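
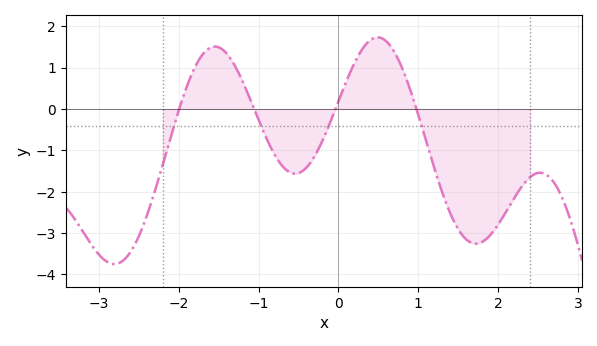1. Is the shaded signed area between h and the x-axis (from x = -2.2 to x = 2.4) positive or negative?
negative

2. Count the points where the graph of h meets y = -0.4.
4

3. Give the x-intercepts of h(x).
-2, -1.1, 0, 1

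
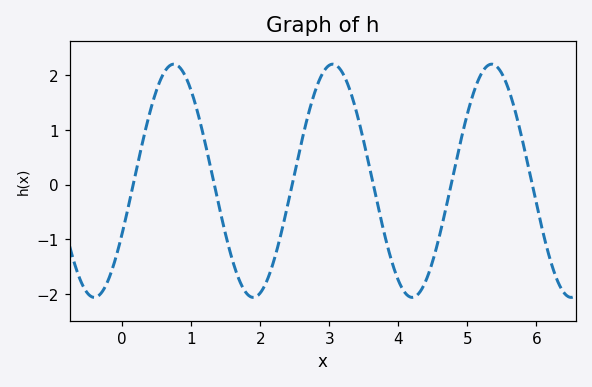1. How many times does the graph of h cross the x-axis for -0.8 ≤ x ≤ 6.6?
6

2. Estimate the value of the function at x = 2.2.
-1.4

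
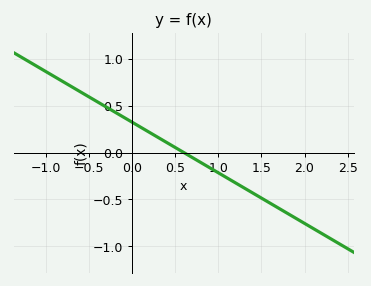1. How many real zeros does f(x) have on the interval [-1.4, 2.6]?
1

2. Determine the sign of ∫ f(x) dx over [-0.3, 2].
negative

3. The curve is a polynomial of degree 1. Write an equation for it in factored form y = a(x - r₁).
y = -0.54(x - 0.6)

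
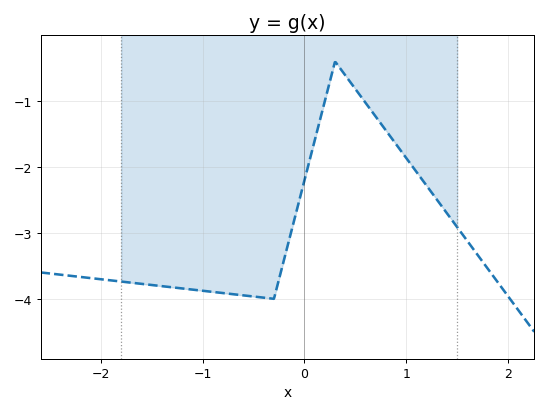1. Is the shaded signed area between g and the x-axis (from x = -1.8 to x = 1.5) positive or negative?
negative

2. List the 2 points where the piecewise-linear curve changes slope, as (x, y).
(-0.3, -4); (0.3, -0.4)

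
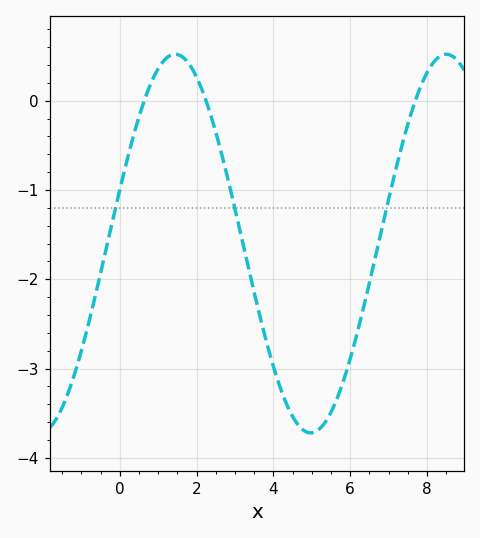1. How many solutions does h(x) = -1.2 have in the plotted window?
3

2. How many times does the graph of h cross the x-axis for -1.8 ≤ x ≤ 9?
3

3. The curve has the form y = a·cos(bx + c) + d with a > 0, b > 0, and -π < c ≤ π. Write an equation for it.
y = 2.12cos(0.89x - 1.3) - 1.6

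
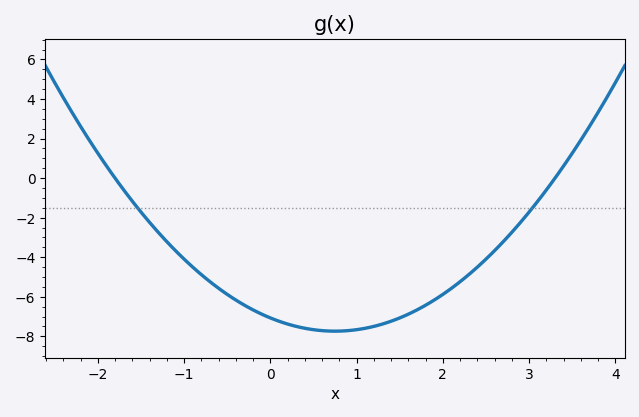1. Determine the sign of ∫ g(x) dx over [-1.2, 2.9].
negative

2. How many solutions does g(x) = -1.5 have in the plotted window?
2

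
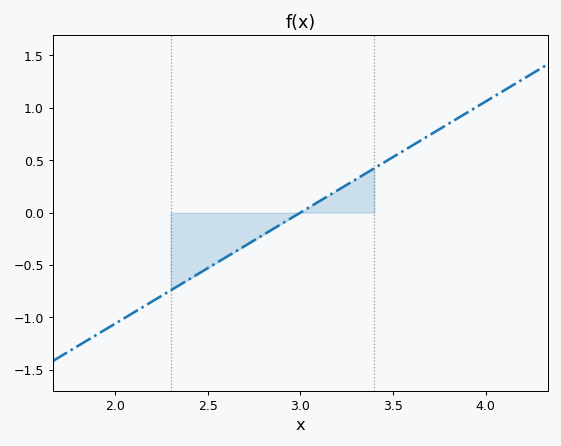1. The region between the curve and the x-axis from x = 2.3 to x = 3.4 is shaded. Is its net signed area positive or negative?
negative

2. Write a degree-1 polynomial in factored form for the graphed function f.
y = 1.06(x - 3)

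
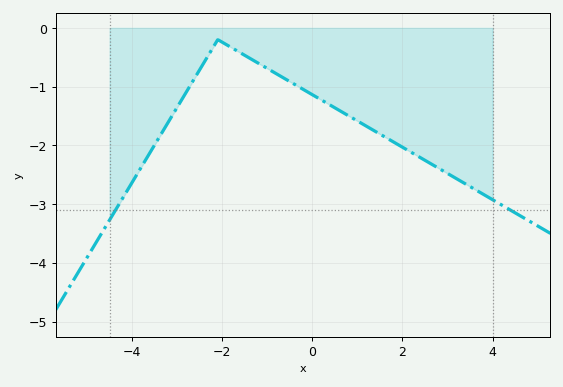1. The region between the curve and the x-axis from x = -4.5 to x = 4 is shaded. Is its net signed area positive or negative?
negative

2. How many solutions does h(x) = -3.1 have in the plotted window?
2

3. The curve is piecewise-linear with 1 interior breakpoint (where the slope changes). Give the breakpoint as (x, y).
(-2.1, -0.2)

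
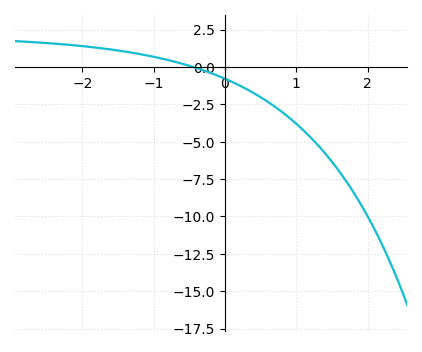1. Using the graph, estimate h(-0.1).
-0.581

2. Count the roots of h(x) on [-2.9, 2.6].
1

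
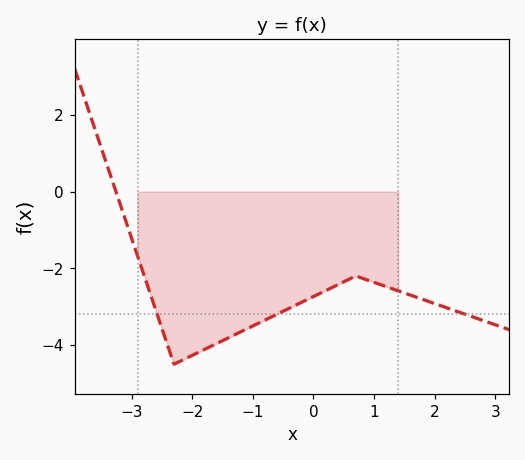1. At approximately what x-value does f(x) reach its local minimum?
-2.3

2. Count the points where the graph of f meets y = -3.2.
3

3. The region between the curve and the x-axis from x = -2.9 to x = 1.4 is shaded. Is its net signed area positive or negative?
negative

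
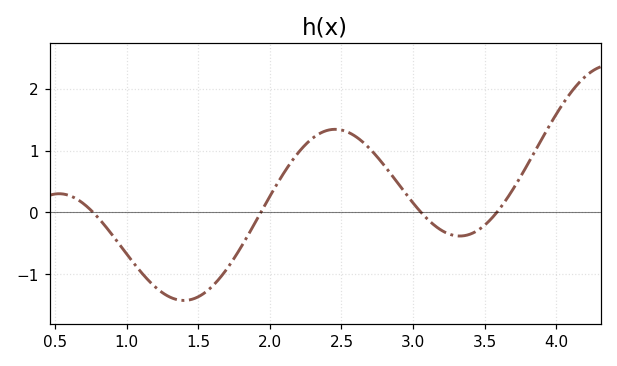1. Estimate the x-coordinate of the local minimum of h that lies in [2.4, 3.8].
3.3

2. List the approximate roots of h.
0.8, 1.9, 3.1, 3.6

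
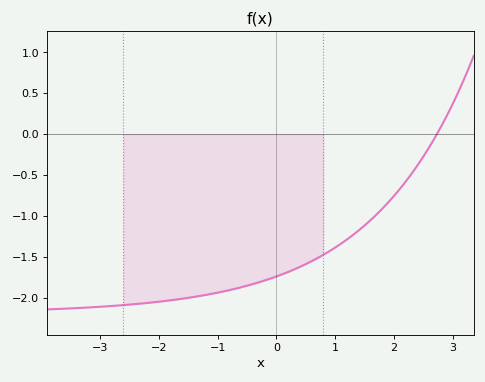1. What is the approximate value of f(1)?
-1.39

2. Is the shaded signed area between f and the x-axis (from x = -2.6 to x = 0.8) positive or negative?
negative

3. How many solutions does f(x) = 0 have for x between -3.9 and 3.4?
1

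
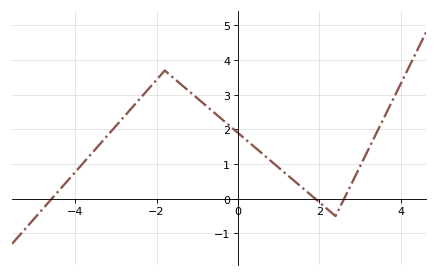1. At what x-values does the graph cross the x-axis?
-4.6, 1.8, 2.6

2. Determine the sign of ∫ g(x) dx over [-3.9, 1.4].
positive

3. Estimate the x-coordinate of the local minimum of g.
2.4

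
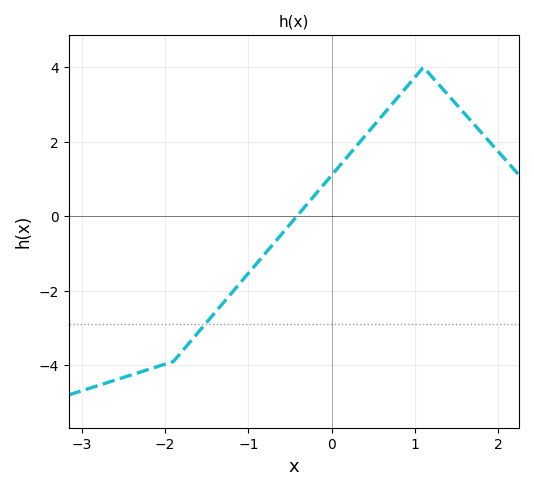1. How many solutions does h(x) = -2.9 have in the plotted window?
1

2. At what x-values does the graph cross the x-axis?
-0.4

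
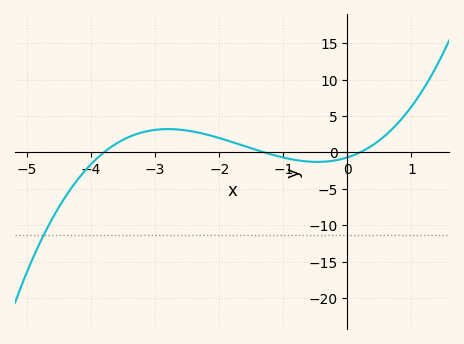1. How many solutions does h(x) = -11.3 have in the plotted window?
1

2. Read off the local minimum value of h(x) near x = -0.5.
-1.31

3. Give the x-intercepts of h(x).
-3.8, -1.3, 0.2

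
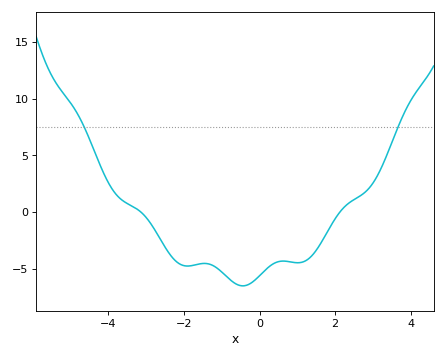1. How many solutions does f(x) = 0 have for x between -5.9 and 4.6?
2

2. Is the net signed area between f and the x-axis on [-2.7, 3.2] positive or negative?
negative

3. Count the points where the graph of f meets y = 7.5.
2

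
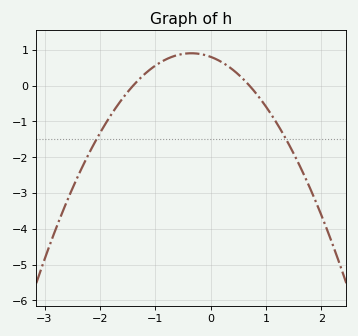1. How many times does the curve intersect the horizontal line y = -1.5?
2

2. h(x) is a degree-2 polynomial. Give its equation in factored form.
y = -0.82(x + 1.4)(x - 0.7)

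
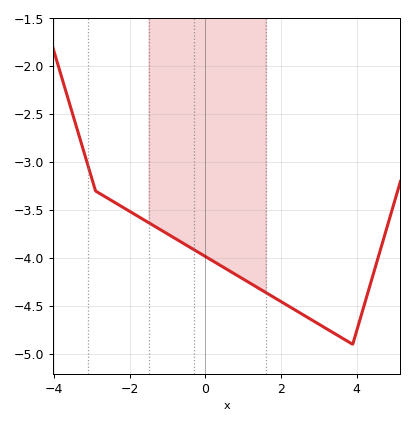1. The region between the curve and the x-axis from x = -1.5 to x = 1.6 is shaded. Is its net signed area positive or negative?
negative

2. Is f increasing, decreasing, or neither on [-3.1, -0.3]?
decreasing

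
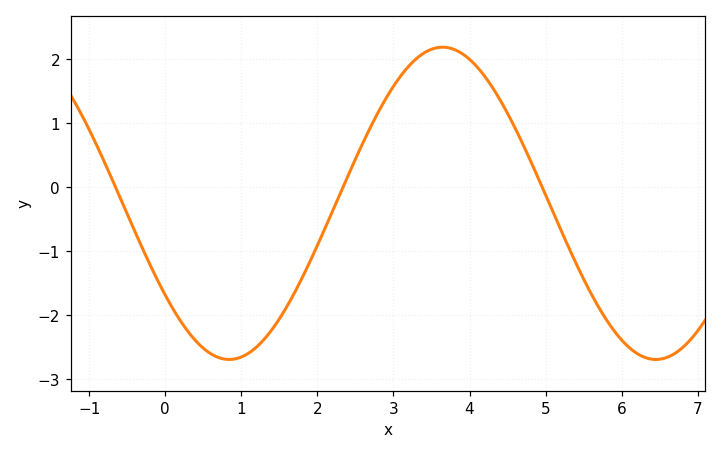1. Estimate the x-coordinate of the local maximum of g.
3.65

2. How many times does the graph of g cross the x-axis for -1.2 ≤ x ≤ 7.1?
3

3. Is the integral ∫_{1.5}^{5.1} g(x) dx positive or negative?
positive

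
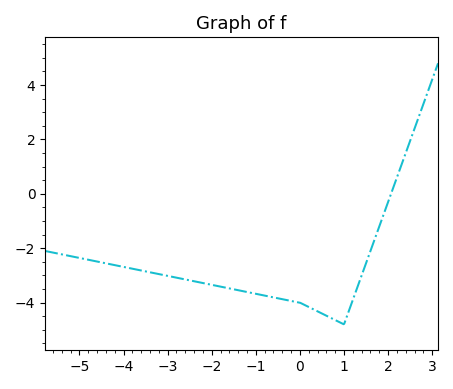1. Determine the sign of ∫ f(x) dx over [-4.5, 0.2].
negative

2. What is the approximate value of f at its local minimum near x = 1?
-4.8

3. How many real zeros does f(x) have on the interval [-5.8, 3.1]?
1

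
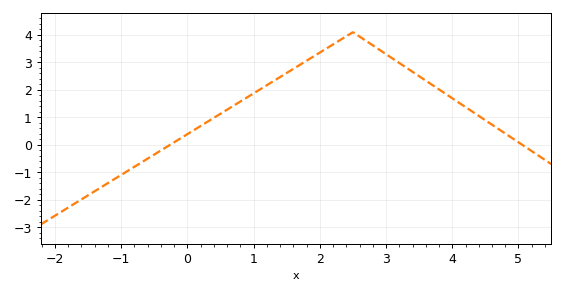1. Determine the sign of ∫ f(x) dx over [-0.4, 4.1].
positive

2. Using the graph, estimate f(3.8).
2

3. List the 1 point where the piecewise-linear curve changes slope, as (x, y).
(2.5, 4.1)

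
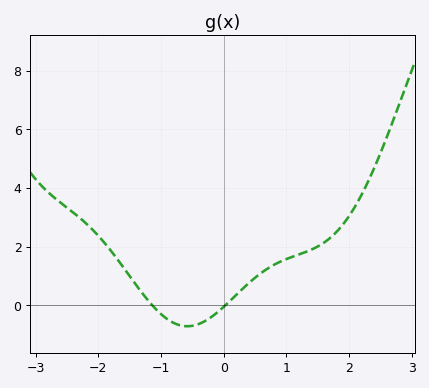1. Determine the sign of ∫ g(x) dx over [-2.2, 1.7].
positive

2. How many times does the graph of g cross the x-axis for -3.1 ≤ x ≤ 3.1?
2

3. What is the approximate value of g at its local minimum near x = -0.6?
-0.718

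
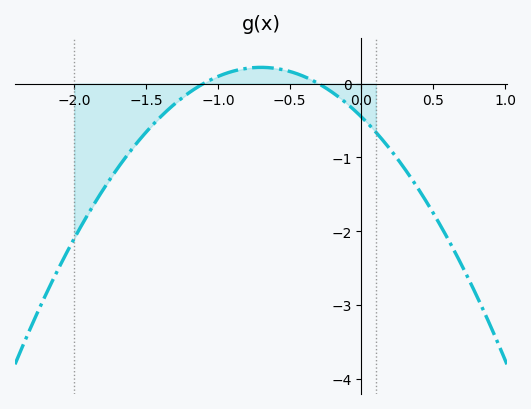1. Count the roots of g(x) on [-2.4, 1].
2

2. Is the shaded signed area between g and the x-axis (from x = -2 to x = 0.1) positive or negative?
negative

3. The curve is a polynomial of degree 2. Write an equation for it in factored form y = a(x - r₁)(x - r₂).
y = -1.37(x + 1.1)(x + 0.3)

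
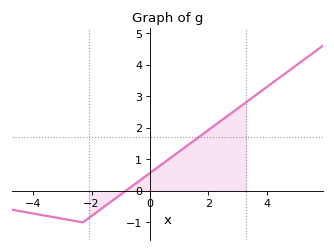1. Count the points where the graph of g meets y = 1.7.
1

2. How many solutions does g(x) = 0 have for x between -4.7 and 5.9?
1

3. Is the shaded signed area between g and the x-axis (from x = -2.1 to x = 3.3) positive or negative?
positive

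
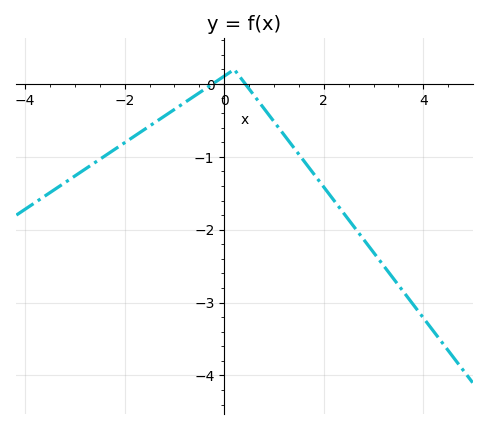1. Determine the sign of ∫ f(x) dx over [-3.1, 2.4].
negative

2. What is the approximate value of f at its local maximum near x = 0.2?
0.2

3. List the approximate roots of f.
-0.2, 0.4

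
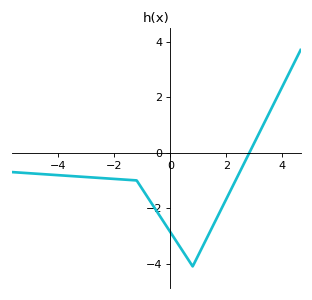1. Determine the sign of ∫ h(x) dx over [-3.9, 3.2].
negative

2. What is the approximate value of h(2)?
-1.67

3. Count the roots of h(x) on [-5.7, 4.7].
1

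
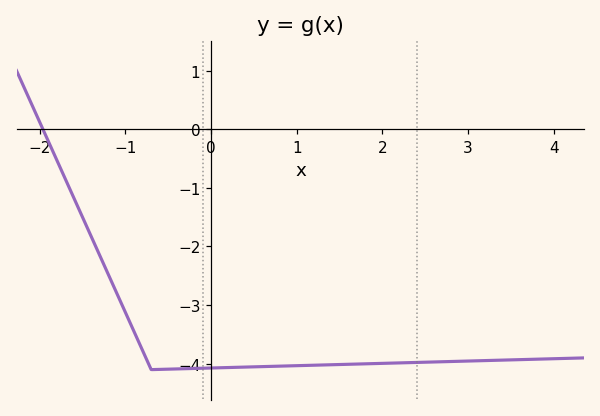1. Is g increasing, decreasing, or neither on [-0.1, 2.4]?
increasing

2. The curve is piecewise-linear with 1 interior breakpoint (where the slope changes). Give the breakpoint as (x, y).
(-0.7, -4.1)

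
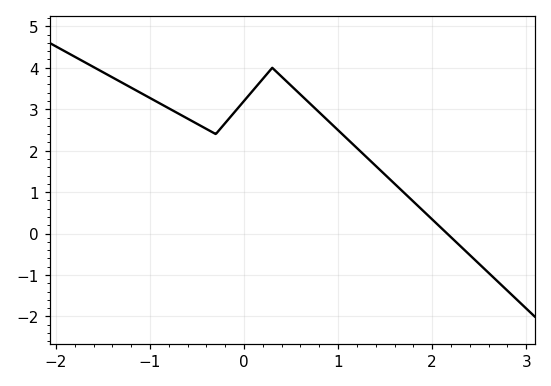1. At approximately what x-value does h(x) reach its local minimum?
-0.3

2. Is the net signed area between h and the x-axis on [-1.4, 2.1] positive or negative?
positive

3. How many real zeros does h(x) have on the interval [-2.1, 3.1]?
1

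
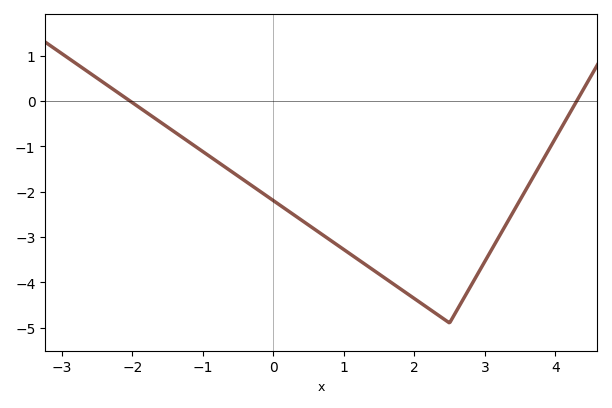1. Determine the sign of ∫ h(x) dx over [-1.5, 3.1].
negative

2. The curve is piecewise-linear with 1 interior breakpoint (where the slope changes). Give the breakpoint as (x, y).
(2.5, -4.9)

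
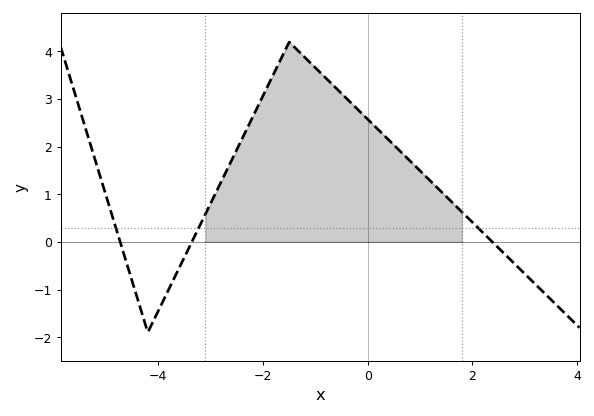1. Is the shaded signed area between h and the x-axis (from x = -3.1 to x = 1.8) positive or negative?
positive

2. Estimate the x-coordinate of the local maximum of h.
-1.5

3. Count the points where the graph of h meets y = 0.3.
3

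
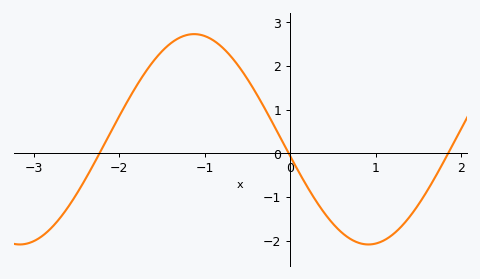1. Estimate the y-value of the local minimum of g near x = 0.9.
-2.1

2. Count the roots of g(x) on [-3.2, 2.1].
3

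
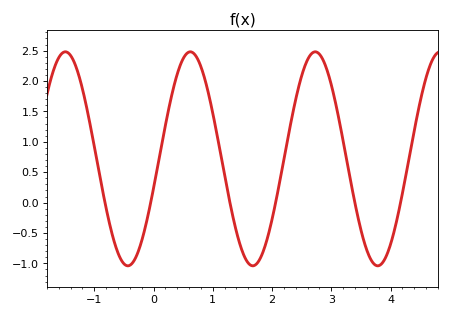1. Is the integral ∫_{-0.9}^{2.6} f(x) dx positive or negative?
positive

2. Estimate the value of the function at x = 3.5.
-0.45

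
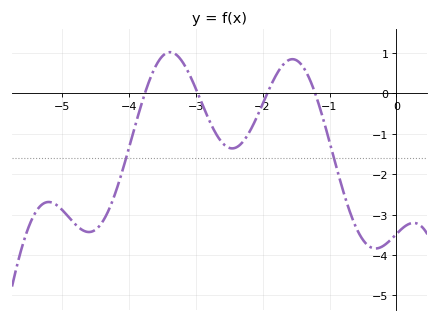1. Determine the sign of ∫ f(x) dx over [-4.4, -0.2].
negative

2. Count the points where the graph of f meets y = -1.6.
2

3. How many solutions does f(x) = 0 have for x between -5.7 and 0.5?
4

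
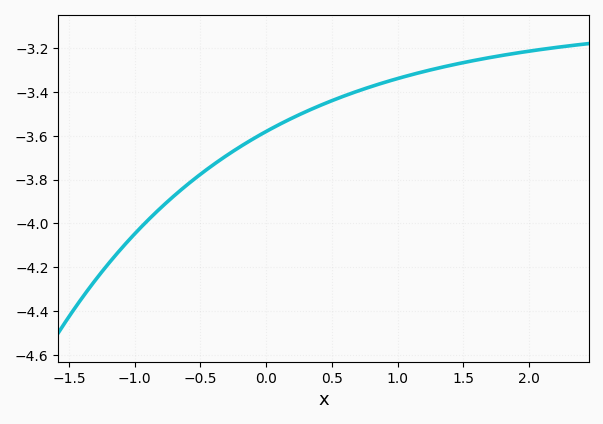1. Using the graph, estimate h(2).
-3.22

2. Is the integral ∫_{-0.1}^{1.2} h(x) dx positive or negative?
negative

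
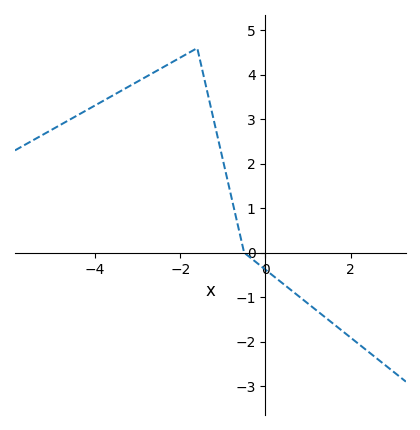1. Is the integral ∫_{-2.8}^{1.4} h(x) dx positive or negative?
positive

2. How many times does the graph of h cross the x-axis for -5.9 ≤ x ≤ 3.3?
1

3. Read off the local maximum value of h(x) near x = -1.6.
4.6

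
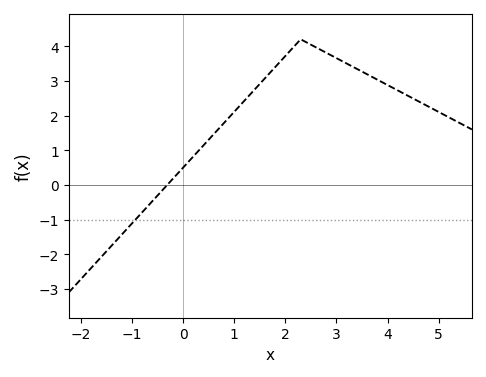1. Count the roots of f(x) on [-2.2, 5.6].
1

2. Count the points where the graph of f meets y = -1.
1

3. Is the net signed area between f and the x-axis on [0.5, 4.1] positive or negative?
positive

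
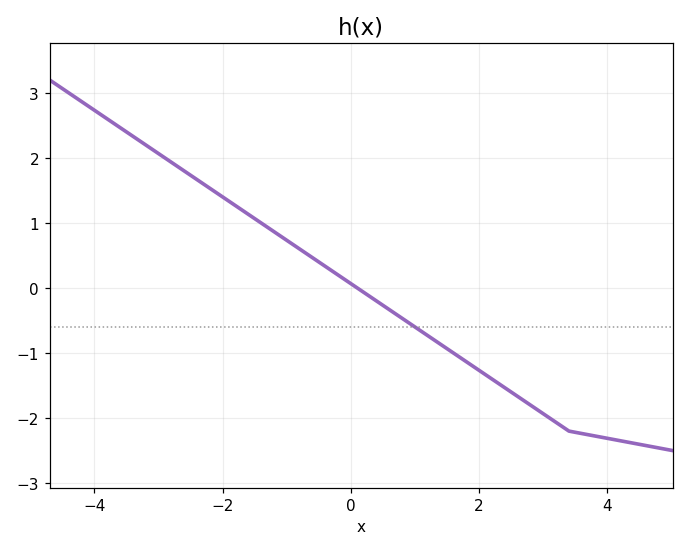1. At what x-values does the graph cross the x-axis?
0.2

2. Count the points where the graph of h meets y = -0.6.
1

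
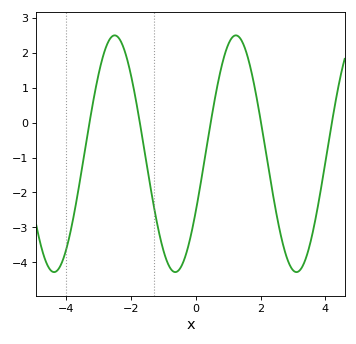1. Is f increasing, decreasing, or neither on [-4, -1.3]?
neither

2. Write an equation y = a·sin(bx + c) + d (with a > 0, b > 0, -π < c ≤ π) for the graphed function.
y = 3.39sin(1.68x - 0.512) - 0.89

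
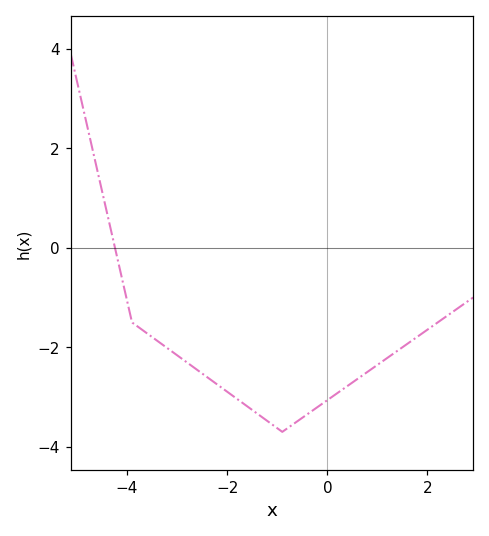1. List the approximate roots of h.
-4.24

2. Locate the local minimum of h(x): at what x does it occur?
-0.898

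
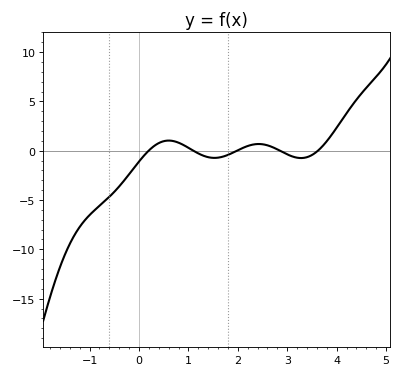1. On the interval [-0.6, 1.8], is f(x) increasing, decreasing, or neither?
neither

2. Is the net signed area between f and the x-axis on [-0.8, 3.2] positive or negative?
negative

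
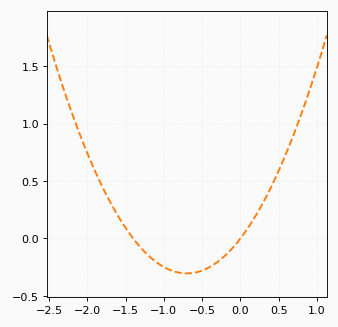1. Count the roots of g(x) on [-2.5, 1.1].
2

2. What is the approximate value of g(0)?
0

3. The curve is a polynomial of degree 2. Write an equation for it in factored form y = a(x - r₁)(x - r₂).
y = 0.62(x + 1.4)(x - 0)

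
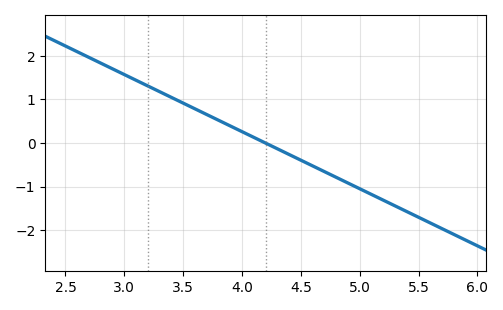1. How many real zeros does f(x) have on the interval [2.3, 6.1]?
1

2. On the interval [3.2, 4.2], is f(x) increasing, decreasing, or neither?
decreasing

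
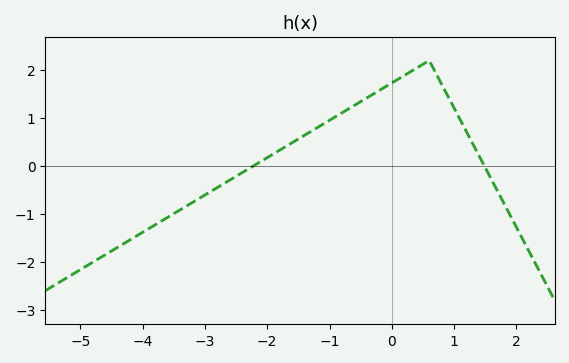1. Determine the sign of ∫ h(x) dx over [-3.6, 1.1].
positive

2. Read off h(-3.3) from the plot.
-0.838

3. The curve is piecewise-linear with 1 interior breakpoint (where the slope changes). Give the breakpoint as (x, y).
(0.6, 2.2)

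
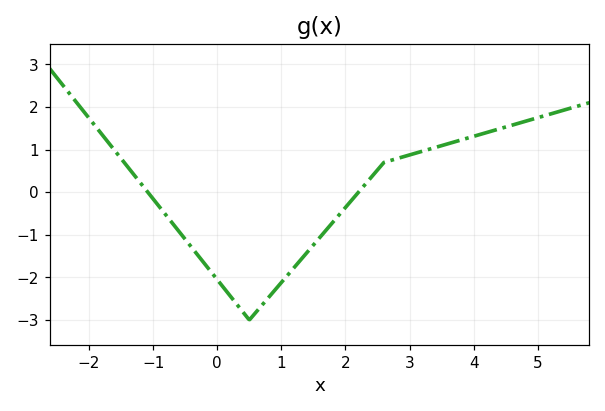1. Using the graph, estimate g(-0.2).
-1.7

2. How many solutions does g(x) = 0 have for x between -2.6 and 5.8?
2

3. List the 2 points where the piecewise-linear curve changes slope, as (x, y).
(0.5, -3); (2.6, 0.7)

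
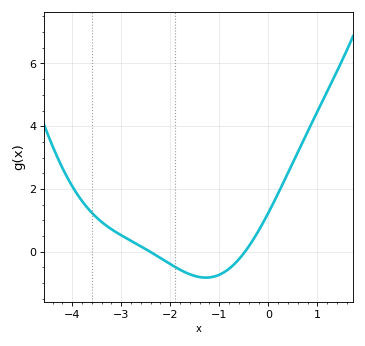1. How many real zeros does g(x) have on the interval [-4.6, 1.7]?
2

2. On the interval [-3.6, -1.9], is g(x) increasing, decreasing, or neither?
decreasing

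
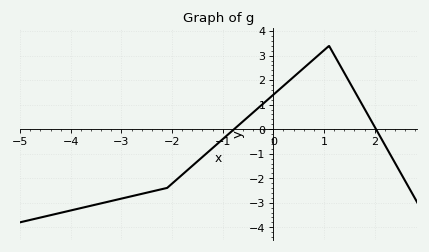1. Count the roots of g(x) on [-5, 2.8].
2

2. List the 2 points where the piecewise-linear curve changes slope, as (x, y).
(-2.1, -2.4); (1.1, 3.4)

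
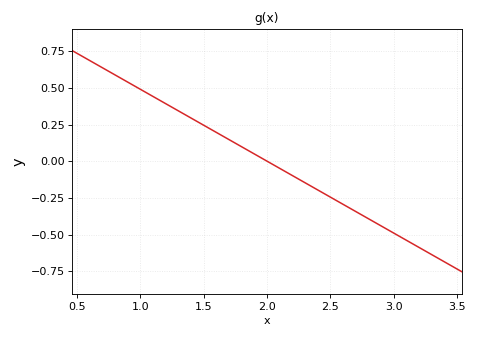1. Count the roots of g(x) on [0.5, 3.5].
1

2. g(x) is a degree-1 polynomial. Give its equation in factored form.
y = -0.49(x - 2)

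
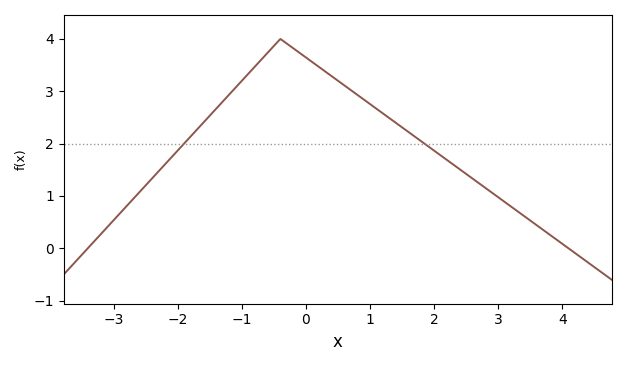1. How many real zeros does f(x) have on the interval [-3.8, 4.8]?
2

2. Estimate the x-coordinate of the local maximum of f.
-0.4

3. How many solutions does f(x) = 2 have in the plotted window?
2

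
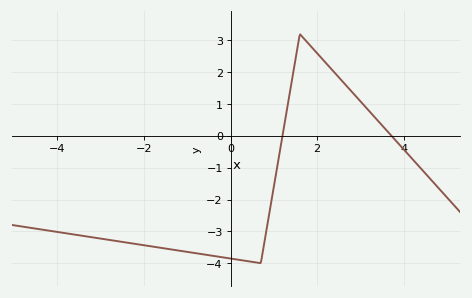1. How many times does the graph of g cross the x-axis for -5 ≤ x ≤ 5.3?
2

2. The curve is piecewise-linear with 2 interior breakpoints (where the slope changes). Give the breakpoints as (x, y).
(0.7, -4); (1.6, 3.2)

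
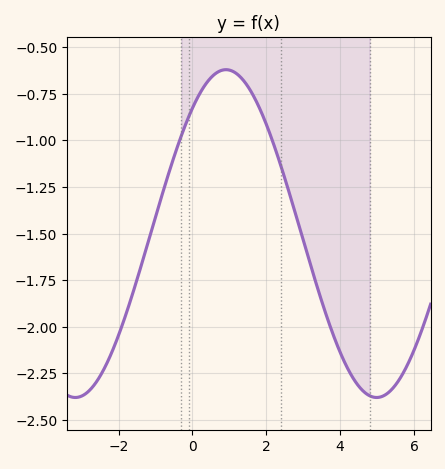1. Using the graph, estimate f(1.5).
-0.71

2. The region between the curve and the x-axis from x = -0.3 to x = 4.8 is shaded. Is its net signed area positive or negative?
negative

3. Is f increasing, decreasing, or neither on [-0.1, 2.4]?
neither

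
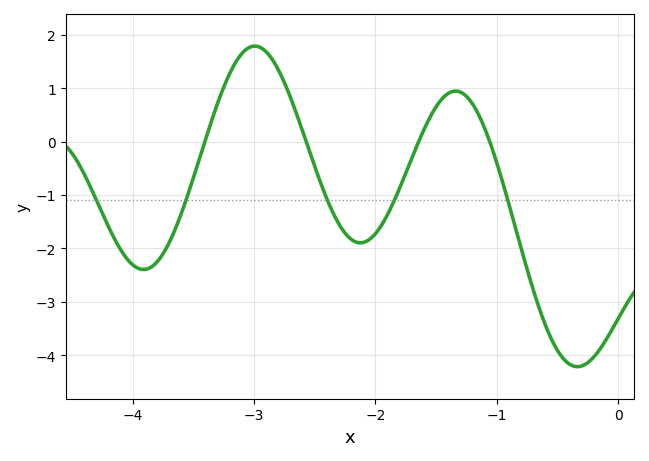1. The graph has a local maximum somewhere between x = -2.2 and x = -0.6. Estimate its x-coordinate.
-1.3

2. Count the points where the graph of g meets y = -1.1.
5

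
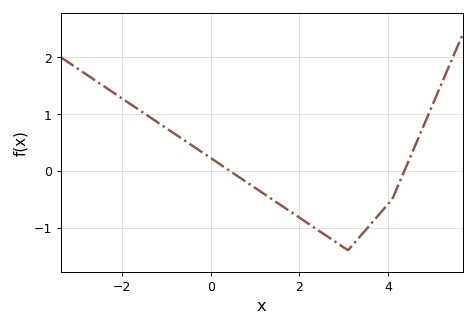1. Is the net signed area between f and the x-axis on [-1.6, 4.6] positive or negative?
negative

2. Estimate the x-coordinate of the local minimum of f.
3.1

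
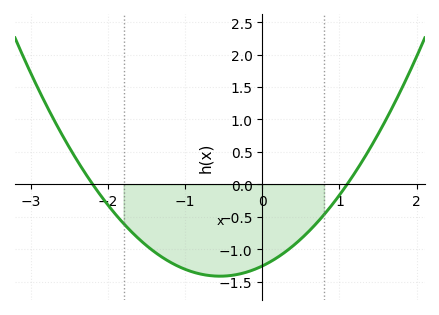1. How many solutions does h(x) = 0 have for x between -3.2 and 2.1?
2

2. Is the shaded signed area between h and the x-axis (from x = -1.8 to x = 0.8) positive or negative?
negative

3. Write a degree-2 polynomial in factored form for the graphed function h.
y = 0.52(x + 2.2)(x - 1.1)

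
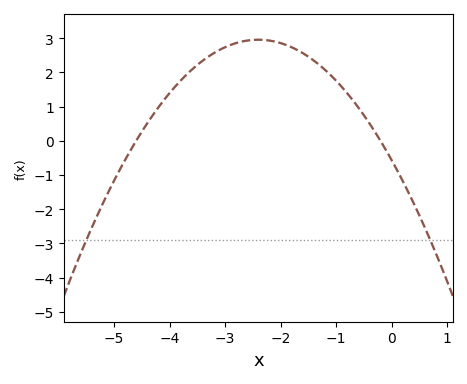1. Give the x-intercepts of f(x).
-4.6, -0.2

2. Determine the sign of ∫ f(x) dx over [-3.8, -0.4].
positive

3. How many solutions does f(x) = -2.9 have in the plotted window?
2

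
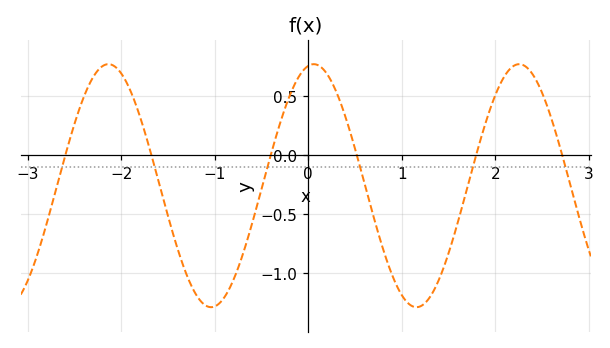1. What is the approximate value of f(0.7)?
-0.55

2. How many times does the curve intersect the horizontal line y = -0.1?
6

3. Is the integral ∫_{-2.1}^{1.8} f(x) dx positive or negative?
negative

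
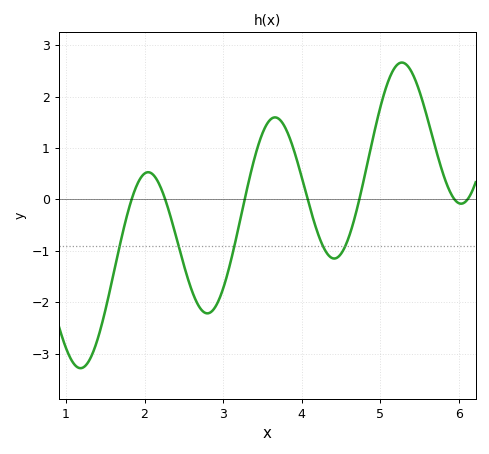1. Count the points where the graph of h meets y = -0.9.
5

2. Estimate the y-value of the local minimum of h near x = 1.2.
-3.28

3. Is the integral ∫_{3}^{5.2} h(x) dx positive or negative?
positive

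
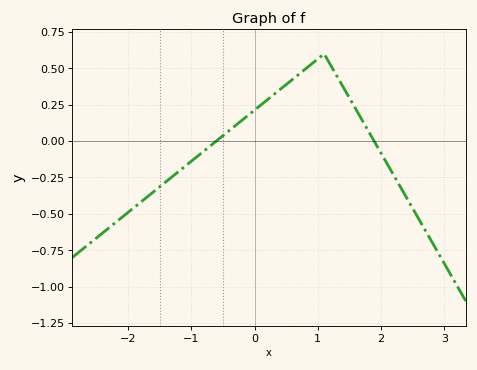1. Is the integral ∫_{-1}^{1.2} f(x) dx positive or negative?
positive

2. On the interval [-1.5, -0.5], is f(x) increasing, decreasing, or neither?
increasing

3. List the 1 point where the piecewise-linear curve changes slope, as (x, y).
(1.1, 0.6)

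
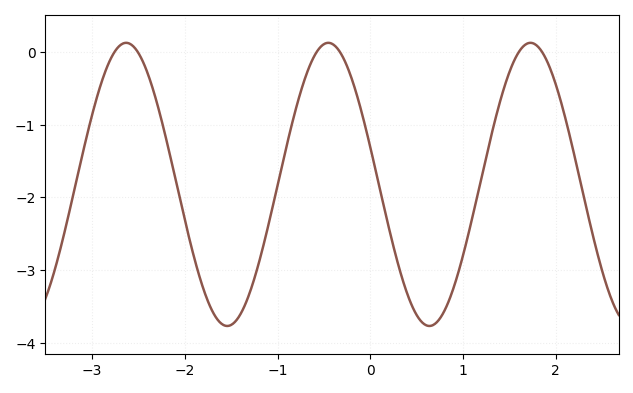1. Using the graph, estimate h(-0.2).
-0.361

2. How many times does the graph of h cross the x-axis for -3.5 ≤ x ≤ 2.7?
6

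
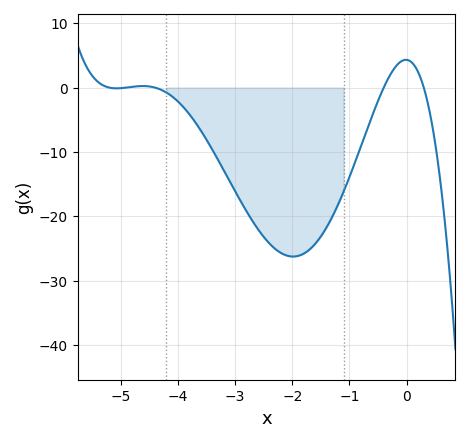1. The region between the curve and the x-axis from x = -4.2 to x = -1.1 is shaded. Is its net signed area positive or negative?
negative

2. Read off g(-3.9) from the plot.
-3.06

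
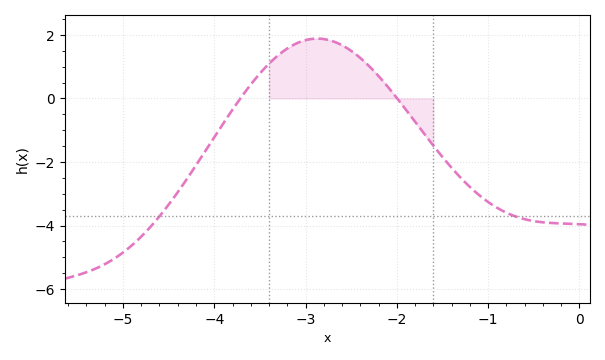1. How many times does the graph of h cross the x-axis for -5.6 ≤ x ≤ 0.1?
2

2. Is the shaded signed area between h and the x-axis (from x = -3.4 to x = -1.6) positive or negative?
positive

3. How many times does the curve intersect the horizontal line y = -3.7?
2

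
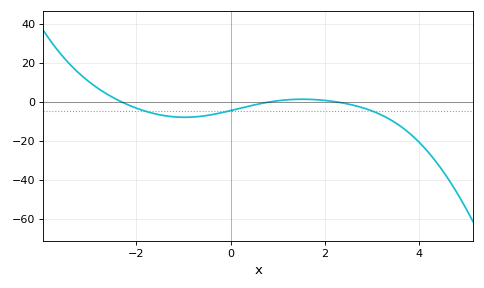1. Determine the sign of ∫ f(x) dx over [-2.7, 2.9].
negative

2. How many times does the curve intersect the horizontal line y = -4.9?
3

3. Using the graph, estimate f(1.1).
0.684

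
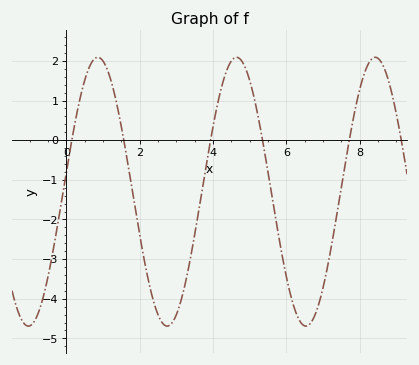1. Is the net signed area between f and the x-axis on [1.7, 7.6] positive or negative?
negative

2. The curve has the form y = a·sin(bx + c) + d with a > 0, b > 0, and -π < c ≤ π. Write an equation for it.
y = 3.39sin(1.66x + 0.152) - 1.3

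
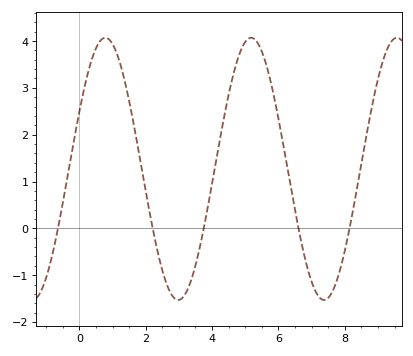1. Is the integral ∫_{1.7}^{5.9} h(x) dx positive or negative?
positive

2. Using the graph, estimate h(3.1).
-1.5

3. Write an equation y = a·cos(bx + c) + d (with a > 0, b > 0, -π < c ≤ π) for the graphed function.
y = 2.8cos(1.4x - 1.1) + 1.27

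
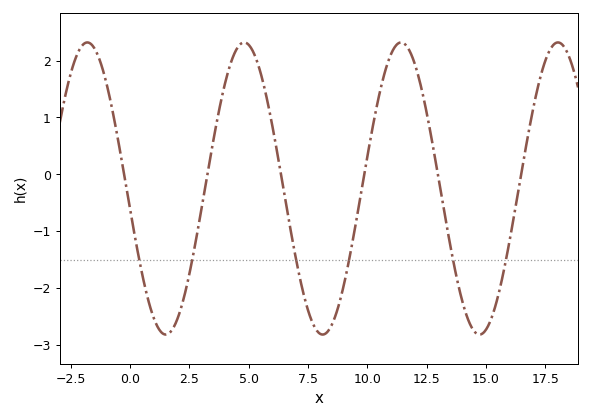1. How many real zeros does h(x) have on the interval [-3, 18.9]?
6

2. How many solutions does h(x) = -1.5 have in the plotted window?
6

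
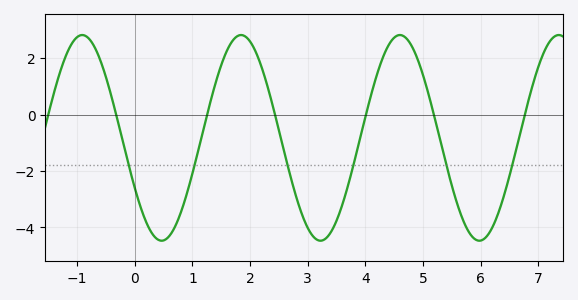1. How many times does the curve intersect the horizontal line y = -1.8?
6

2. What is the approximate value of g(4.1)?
0.712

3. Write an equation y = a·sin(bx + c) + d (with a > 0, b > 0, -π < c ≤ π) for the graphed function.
y = 3.65sin(2.28x - 2.63) - 0.82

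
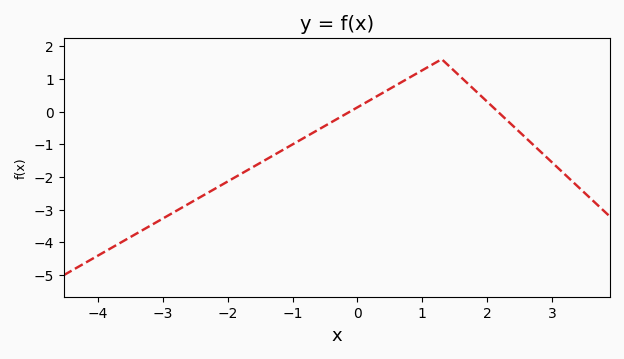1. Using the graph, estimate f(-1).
-1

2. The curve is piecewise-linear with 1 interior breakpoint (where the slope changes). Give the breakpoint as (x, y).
(1.3, 1.6)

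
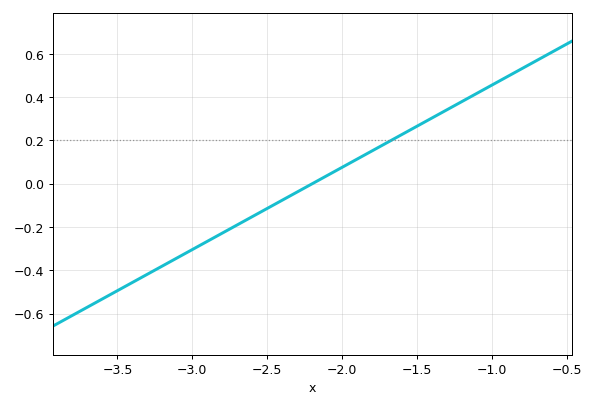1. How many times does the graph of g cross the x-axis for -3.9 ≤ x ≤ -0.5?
1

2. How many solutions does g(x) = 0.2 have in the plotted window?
1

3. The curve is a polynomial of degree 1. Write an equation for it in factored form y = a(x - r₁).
y = 0.38(x + 2.2)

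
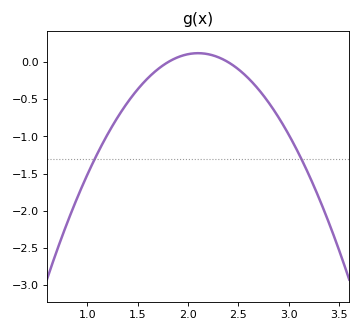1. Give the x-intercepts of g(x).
1.8, 2.4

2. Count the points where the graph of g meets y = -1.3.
2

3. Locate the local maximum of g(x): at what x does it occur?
2.1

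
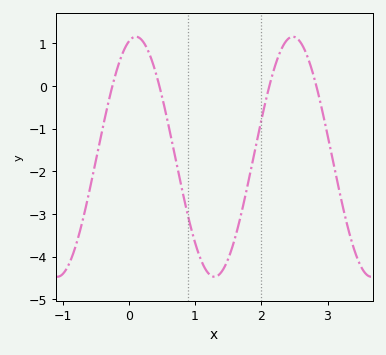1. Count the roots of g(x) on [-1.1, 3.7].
4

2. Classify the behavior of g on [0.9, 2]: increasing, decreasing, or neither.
neither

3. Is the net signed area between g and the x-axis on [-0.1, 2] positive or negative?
negative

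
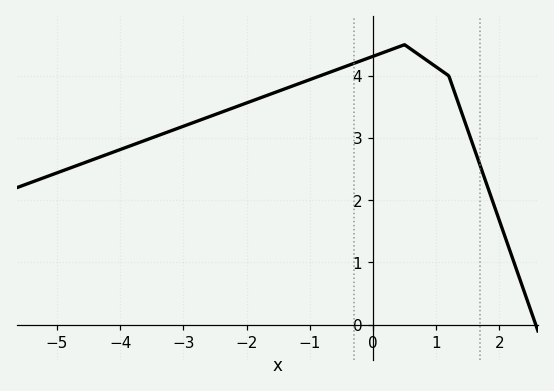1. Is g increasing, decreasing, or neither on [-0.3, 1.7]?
neither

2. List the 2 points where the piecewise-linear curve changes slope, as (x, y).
(0.5, 4.5); (1.2, 4)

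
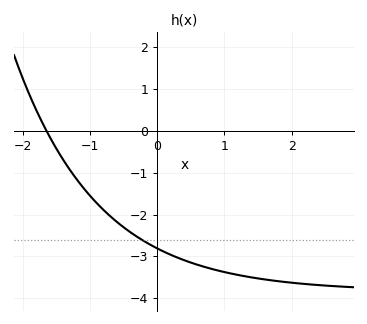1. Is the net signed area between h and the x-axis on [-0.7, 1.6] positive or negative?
negative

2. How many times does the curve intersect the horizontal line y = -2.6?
1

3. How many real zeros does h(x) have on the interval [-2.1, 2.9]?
1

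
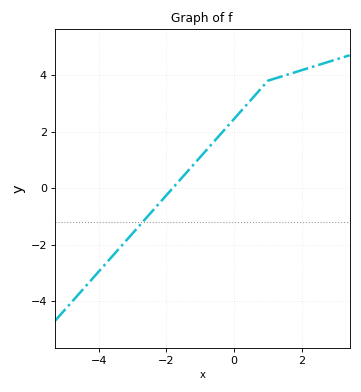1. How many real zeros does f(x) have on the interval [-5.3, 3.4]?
1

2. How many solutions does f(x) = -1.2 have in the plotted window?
1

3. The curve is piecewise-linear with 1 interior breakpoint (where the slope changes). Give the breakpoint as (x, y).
(1, 3.8)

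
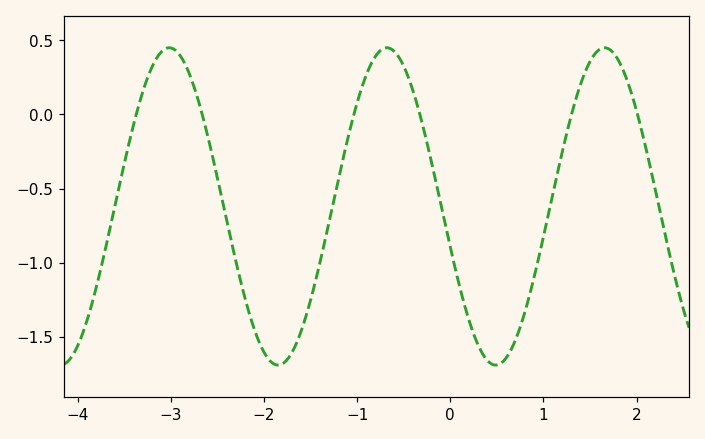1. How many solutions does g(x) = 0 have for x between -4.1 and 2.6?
6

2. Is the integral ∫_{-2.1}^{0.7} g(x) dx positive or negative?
negative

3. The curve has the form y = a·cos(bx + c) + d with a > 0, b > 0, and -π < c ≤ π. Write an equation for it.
y = 1.07cos(2.7x + 1.8) - 0.62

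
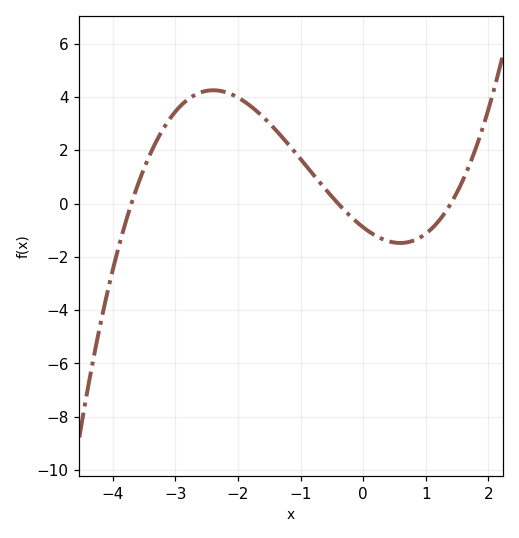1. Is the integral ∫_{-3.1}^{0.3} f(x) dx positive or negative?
positive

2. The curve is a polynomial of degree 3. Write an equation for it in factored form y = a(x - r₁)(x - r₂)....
y = 0.43(x + 3.7)(x + 0.4)(x - 1.4)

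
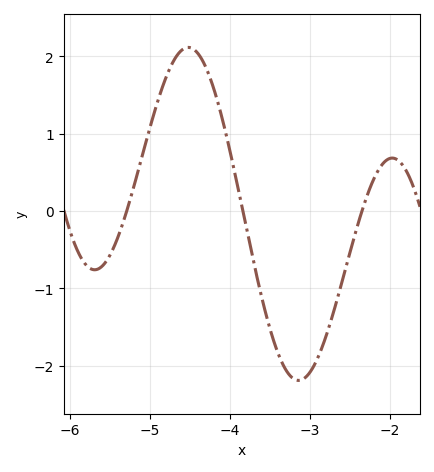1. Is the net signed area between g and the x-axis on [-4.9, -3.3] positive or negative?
positive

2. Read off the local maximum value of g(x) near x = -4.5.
2.1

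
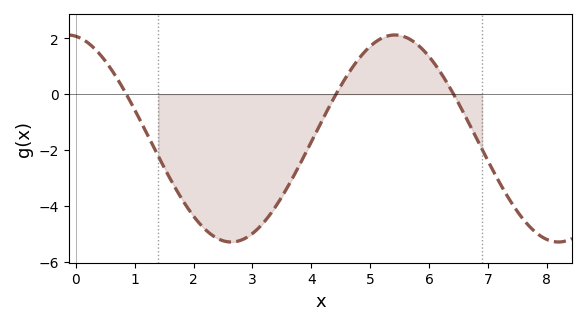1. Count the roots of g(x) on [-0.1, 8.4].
3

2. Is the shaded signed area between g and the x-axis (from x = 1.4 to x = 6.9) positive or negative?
negative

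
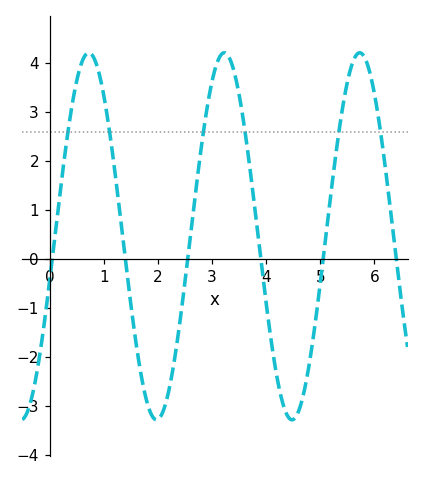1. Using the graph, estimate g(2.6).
0.465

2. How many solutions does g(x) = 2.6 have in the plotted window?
6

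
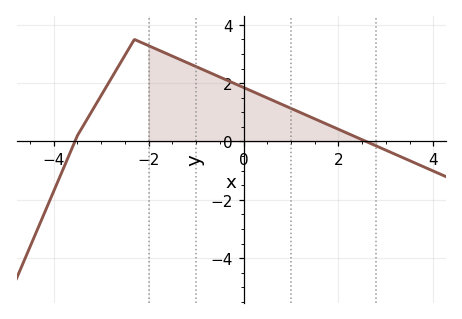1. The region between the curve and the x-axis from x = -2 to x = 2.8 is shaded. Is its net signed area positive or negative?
positive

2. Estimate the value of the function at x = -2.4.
3.23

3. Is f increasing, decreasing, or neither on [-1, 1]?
decreasing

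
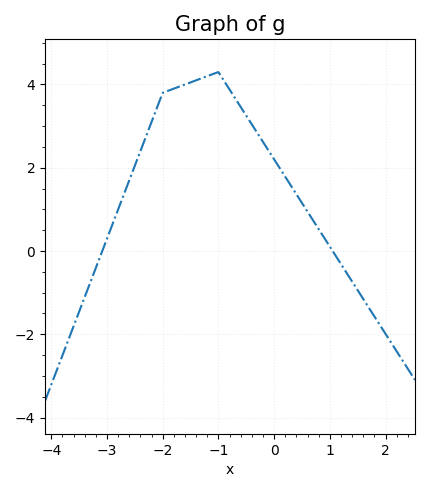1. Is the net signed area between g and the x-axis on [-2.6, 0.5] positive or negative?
positive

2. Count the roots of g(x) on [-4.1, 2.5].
2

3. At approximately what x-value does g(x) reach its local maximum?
-1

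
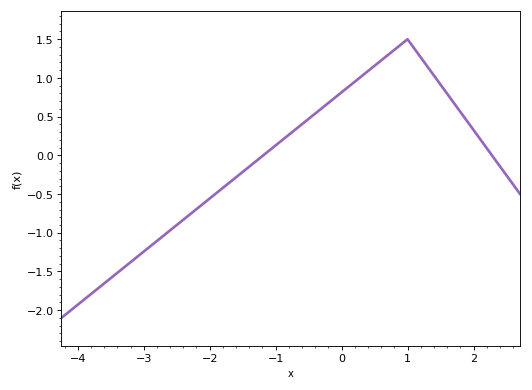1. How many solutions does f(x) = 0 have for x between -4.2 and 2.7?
2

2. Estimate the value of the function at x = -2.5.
-0.9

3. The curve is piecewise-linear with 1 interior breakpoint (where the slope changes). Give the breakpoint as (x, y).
(1, 1.5)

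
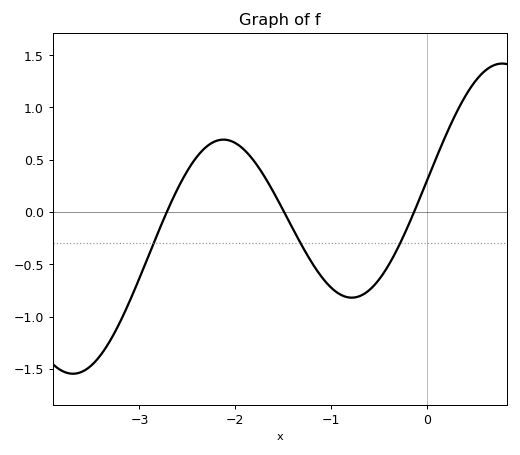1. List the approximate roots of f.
-2.71, -1.49, -0.134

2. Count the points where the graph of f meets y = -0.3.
3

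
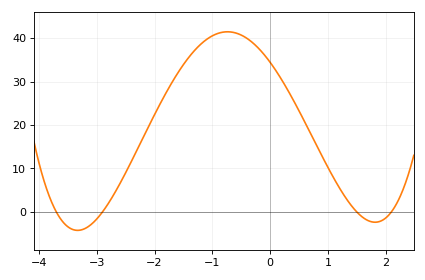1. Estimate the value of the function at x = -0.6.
41.2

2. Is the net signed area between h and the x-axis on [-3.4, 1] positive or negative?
positive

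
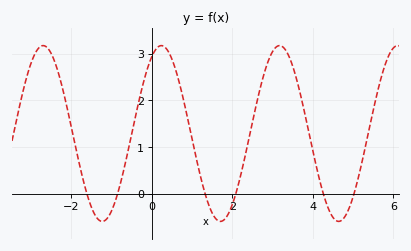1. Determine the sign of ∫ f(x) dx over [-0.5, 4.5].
positive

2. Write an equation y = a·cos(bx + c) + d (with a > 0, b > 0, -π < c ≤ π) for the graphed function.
y = 1.88cos(2.14x - 0.51) + 1.29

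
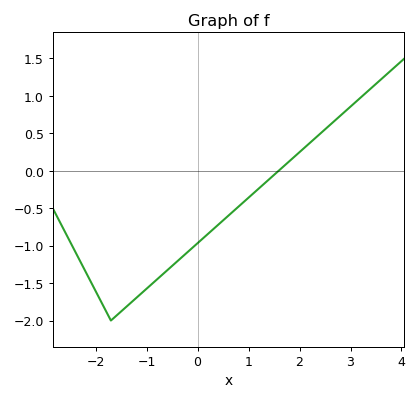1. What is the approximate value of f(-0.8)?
-1.45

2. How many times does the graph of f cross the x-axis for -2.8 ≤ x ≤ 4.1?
1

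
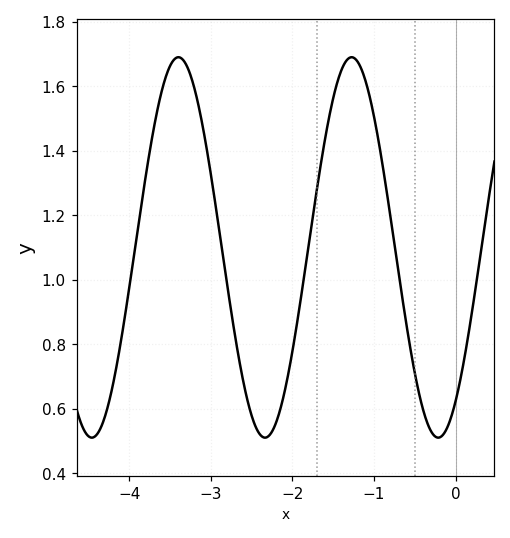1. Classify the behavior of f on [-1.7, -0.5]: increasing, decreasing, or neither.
neither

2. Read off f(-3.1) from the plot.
1.48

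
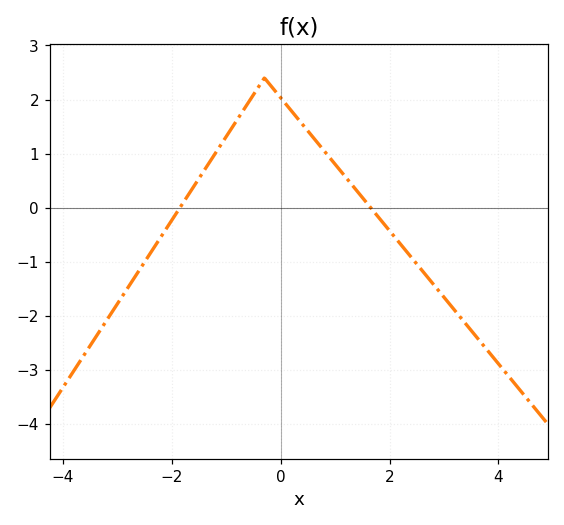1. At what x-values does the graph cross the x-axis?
-1.8, 1.6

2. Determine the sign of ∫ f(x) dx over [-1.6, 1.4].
positive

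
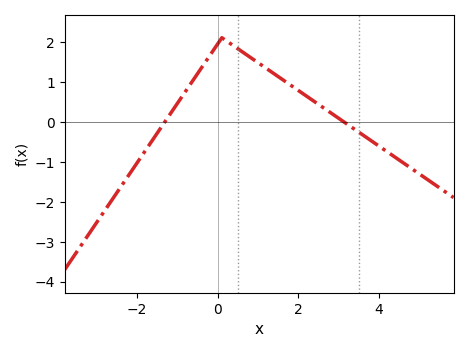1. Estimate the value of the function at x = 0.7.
1.7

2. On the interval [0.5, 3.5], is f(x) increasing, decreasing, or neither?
decreasing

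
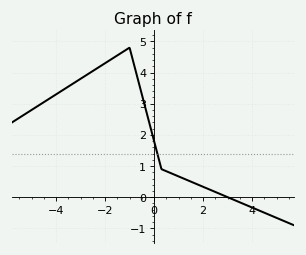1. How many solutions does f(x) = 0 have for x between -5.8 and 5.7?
1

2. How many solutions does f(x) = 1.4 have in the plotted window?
1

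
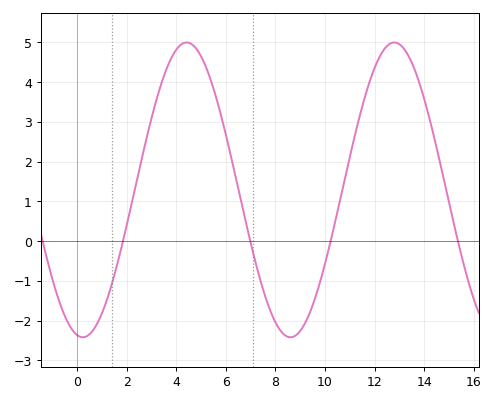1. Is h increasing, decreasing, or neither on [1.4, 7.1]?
neither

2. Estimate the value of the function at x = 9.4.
-1.8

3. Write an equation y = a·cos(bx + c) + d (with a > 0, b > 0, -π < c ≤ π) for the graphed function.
y = 3.71cos(0.75x + 3) + 1.29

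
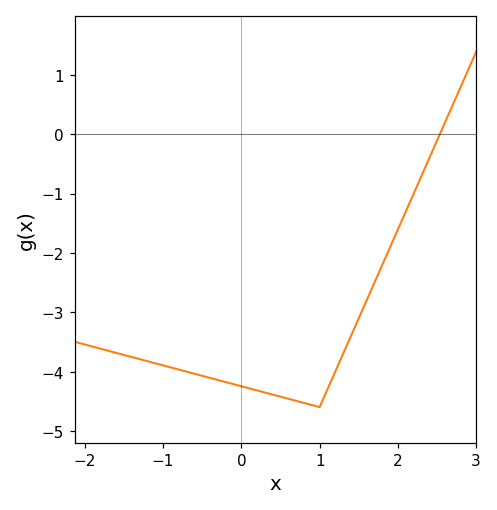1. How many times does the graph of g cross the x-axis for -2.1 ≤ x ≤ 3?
1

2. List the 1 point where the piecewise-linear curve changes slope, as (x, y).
(1, -4.6)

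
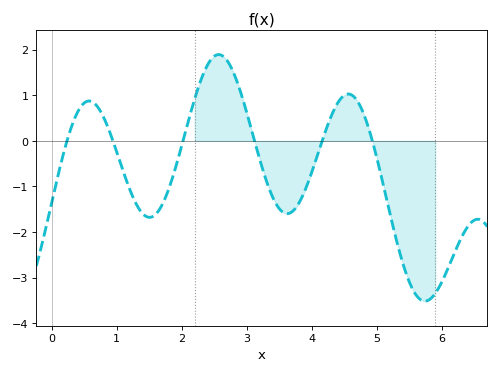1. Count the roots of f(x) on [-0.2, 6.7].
6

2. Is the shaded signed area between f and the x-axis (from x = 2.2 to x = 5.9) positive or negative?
negative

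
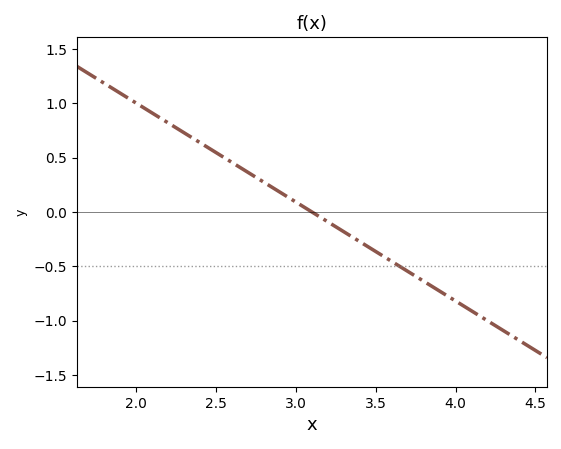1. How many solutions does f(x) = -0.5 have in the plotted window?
1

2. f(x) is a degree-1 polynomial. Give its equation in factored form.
y = -0.91(x - 3.1)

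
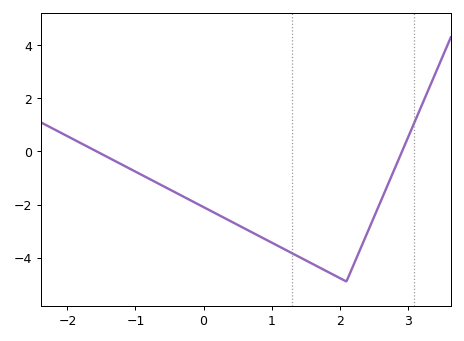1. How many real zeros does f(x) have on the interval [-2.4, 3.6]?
2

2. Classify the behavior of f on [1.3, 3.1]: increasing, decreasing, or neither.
neither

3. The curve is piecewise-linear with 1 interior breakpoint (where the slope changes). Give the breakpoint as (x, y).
(2.1, -4.9)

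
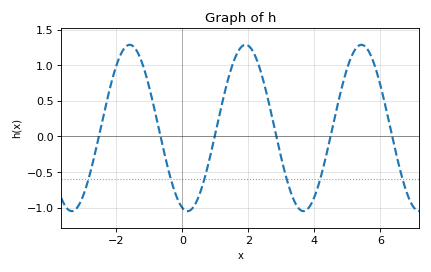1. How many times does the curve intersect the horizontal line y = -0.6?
6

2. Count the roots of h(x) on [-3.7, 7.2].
6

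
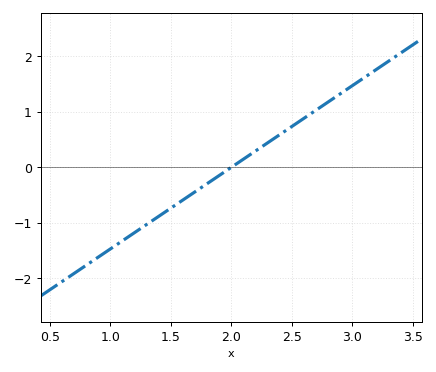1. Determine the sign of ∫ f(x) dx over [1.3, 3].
positive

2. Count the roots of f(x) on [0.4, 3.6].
1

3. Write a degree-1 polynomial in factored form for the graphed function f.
y = 1.47(x - 2)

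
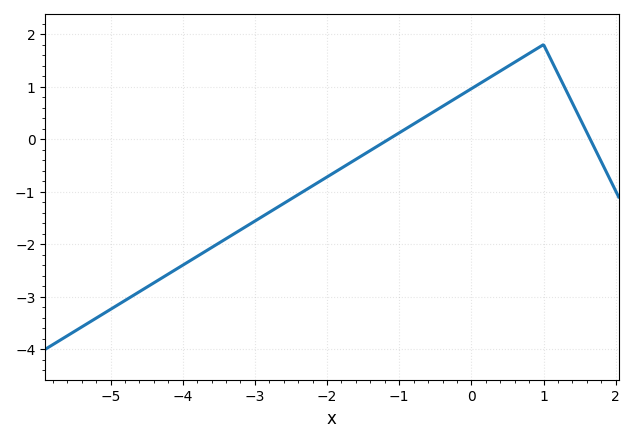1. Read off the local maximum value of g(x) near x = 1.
1.8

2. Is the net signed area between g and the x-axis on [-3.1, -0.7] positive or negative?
negative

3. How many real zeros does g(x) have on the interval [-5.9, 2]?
2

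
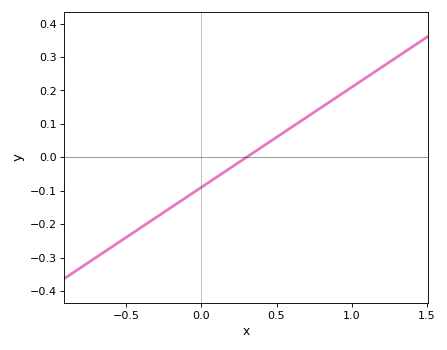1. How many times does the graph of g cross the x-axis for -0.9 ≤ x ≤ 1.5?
1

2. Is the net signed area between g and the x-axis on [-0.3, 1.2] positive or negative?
positive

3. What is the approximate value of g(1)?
0.21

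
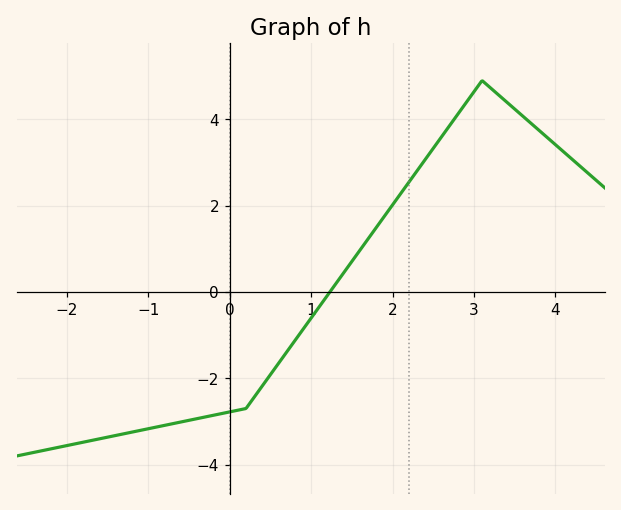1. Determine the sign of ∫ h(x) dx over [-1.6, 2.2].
negative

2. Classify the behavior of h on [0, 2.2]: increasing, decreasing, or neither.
increasing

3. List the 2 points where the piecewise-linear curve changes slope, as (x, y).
(0.2, -2.7); (3.1, 4.9)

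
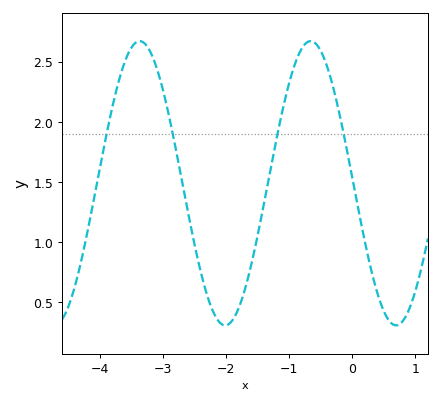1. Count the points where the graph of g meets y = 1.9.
4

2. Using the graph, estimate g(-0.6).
2.66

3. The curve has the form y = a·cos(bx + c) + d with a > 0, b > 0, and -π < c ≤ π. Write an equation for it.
y = 1.18cos(2.32x + 1.53) + 1.49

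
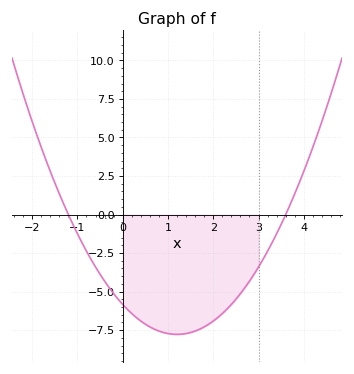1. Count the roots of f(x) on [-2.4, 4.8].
2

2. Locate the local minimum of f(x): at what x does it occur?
1.2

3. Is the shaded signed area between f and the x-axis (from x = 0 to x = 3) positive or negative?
negative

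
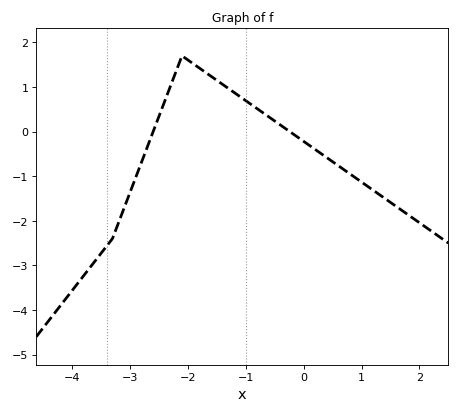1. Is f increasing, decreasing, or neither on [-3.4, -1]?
neither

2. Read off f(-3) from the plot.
-1.38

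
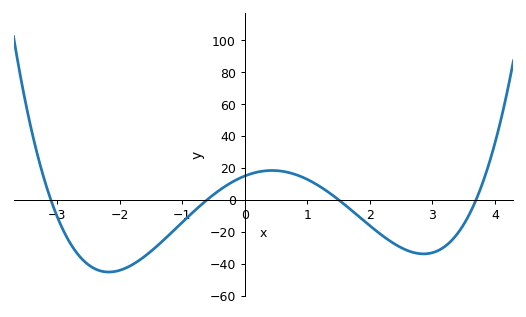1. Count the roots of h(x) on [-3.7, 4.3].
4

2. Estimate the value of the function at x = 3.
-33.2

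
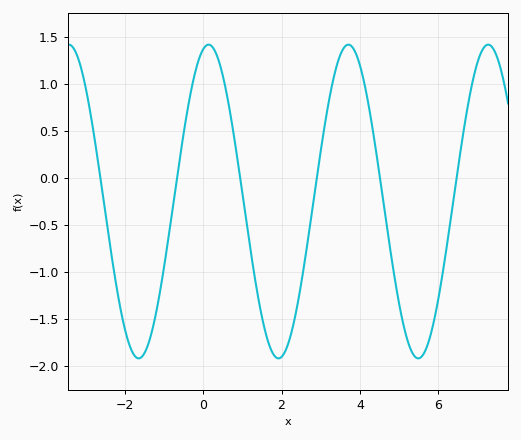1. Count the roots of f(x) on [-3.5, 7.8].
6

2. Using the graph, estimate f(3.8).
1.4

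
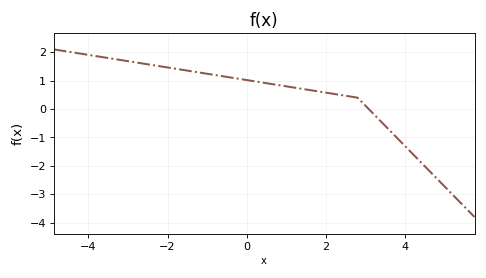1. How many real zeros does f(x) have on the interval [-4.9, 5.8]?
1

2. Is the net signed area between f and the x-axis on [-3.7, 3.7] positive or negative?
positive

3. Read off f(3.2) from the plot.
-0.2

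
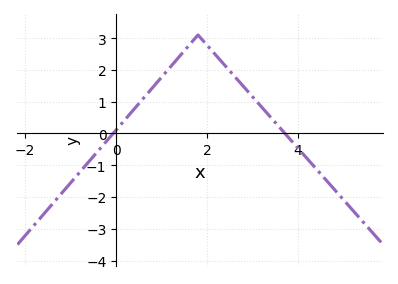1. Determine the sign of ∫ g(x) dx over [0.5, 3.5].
positive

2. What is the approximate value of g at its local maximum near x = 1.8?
3.1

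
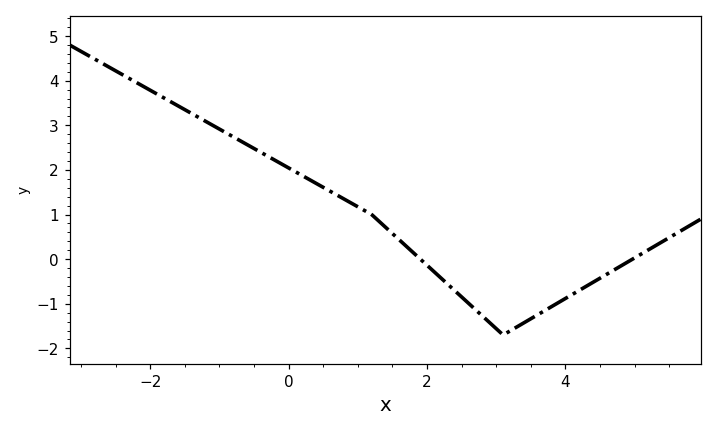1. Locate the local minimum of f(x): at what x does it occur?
3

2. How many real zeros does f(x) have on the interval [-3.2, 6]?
2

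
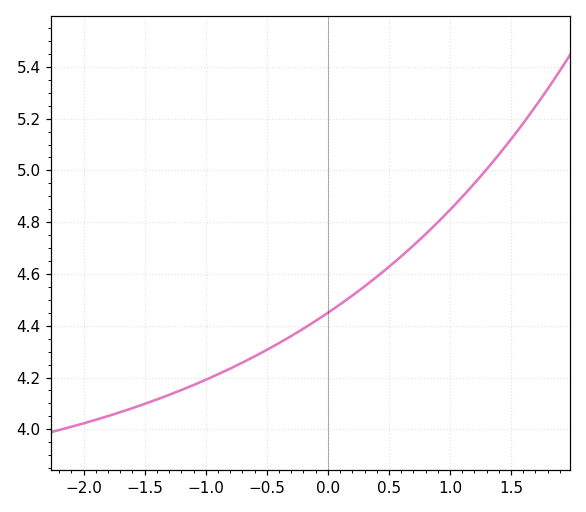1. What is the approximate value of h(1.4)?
5.06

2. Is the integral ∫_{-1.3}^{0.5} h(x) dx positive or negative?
positive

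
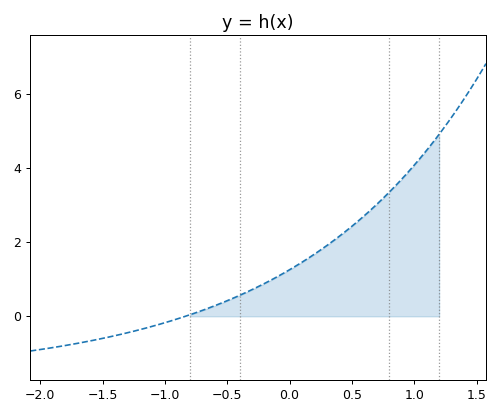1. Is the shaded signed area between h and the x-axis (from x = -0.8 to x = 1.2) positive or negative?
positive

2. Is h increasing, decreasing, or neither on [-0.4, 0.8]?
increasing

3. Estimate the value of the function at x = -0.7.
0.2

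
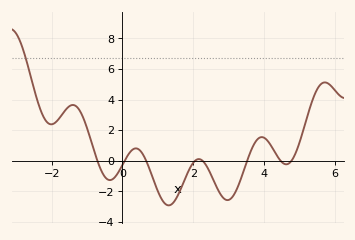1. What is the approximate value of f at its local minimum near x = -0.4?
-1.26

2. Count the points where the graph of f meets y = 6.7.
1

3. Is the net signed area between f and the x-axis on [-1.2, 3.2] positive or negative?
negative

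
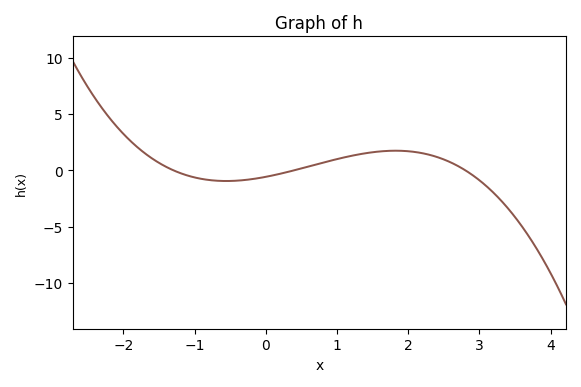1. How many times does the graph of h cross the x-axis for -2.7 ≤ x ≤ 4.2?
3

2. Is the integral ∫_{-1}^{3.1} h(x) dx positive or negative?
positive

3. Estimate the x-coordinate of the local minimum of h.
-0.556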